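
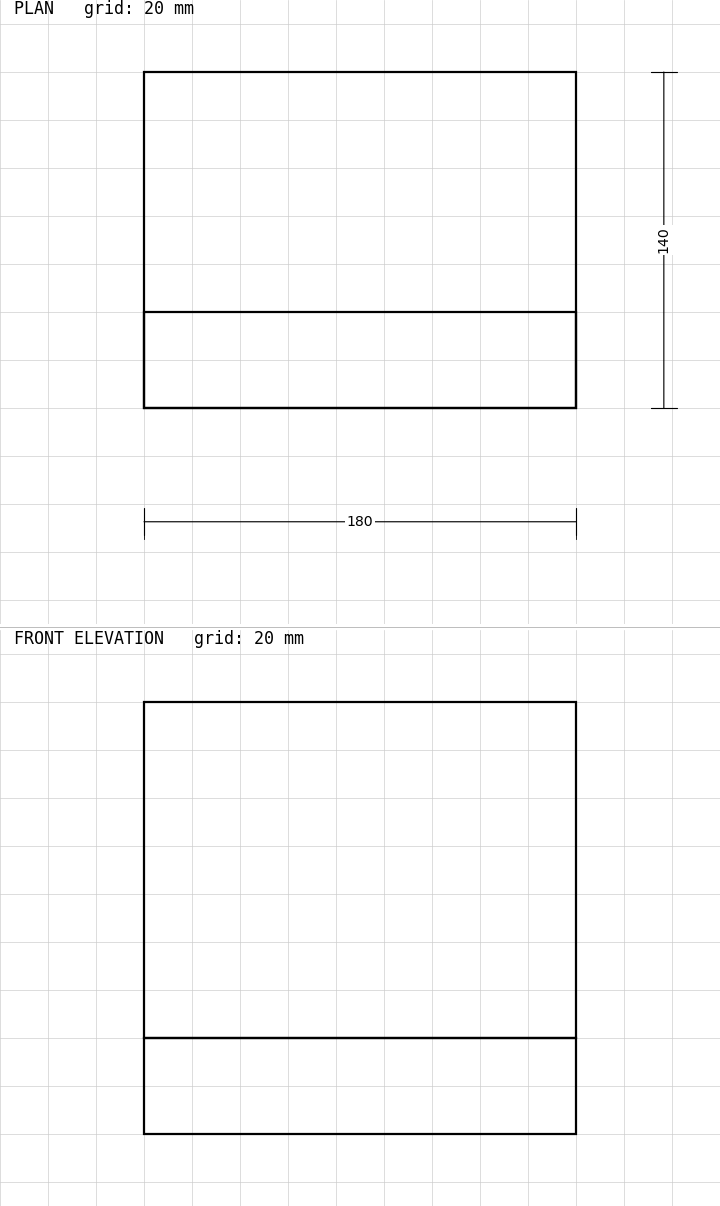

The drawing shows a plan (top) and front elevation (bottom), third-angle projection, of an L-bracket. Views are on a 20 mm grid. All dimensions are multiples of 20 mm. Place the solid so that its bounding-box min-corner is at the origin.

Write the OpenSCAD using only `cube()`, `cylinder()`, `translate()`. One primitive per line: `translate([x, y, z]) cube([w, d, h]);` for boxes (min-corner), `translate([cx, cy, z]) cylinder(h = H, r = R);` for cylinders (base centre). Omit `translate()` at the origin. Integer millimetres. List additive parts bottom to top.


cube([180, 140, 40]);
translate([0, 0, 40]) cube([180, 40, 140]);


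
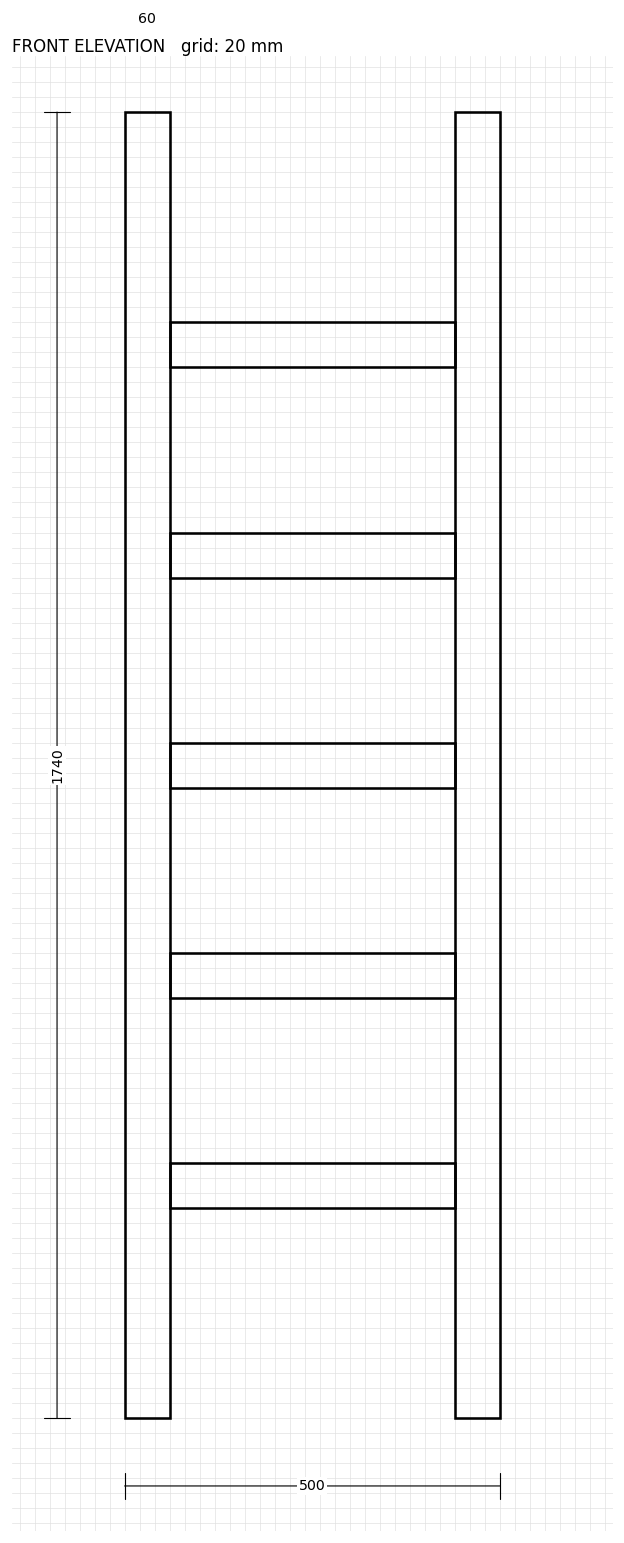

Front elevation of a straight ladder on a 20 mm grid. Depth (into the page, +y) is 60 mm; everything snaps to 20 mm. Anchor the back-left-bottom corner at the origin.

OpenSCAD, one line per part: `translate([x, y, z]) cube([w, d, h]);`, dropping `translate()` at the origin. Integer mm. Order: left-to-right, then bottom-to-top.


cube([60, 60, 1740]);
translate([60, 0, 280]) cube([380, 60, 60]);
translate([60, 0, 560]) cube([380, 60, 60]);
translate([60, 0, 840]) cube([380, 60, 60]);
translate([60, 0, 1120]) cube([380, 60, 60]);
translate([60, 0, 1400]) cube([380, 60, 60]);
translate([440, 0, 0]) cube([60, 60, 1740]);


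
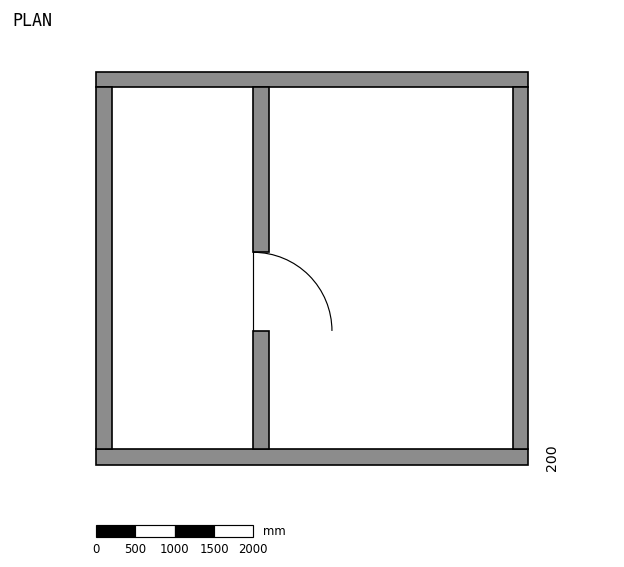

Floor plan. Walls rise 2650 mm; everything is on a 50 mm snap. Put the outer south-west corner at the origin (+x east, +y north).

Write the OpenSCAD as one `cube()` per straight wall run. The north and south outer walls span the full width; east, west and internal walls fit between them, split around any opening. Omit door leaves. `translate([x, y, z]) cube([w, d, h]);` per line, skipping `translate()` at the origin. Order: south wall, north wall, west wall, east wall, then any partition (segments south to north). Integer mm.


cube([5500, 200, 2650]);
translate([0, 4800, 0]) cube([5500, 200, 2650]);
translate([0, 200, 0]) cube([200, 4600, 2650]);
translate([5300, 200, 0]) cube([200, 4600, 2650]);
translate([2000, 200, 0]) cube([200, 1500, 2650]);
translate([2000, 2700, 0]) cube([200, 2100, 2650]);


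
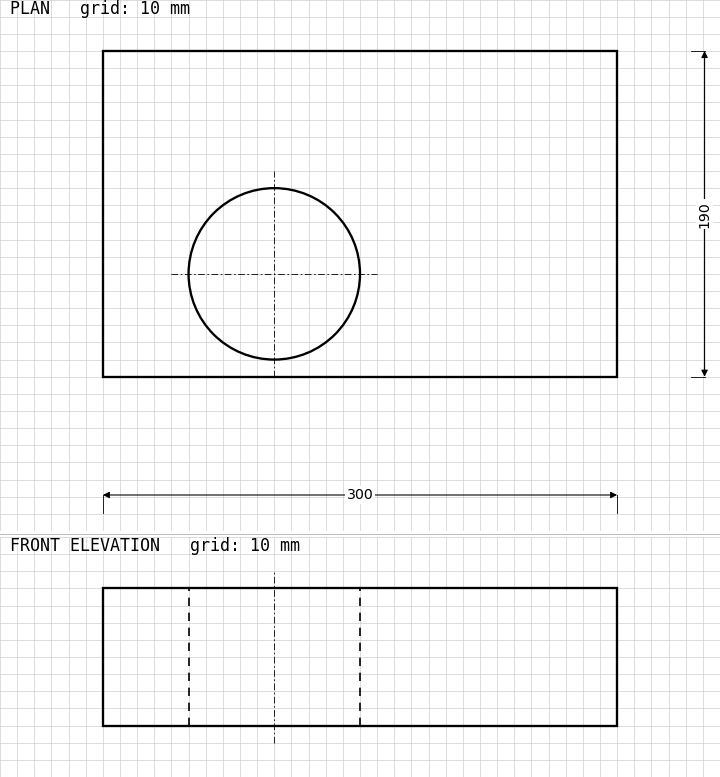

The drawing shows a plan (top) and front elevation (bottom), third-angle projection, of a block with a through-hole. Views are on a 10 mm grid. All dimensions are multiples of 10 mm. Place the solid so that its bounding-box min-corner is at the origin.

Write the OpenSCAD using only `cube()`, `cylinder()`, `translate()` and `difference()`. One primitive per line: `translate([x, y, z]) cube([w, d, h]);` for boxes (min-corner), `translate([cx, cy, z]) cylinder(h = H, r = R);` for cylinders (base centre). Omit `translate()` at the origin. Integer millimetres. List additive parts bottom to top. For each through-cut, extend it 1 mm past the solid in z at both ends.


difference() {
  cube([300, 190, 80]);
  translate([100, 60, -1]) cylinder(h = 82, r = 50);
}


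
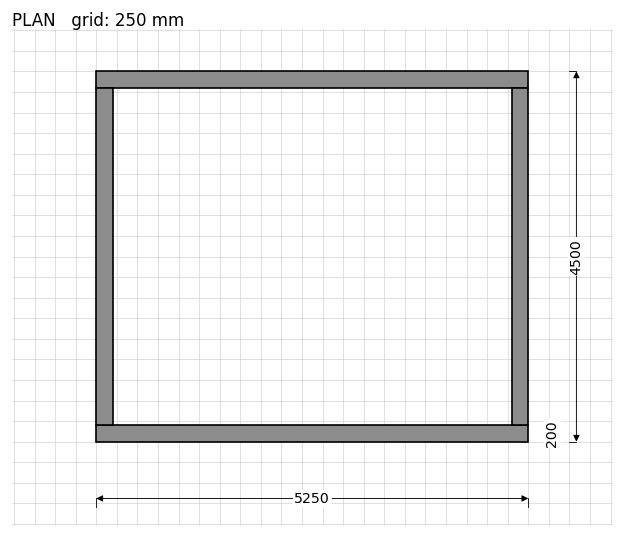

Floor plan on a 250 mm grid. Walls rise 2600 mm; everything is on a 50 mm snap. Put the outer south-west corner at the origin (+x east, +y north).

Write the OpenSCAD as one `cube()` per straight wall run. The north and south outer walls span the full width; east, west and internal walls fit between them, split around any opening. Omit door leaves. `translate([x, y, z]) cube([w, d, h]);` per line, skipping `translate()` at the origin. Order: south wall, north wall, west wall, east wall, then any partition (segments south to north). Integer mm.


cube([5250, 200, 2600]);
translate([0, 4300, 0]) cube([5250, 200, 2600]);
translate([0, 200, 0]) cube([200, 4100, 2600]);
translate([5050, 200, 0]) cube([200, 4100, 2600]);


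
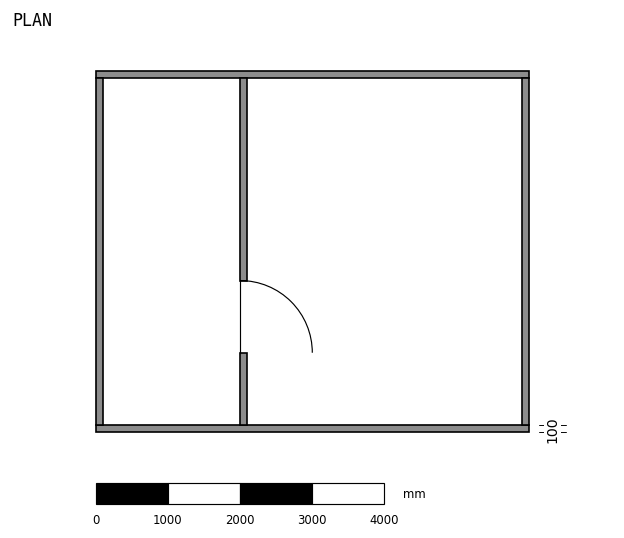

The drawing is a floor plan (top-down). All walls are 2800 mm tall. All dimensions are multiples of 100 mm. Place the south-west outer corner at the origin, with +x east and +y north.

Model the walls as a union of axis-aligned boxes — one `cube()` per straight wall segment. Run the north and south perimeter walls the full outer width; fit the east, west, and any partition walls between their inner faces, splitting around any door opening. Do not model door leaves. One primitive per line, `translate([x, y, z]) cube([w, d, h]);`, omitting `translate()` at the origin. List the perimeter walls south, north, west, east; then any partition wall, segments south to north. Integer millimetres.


cube([6000, 100, 2800]);
translate([0, 4900, 0]) cube([6000, 100, 2800]);
translate([0, 100, 0]) cube([100, 4800, 2800]);
translate([5900, 100, 0]) cube([100, 4800, 2800]);
translate([2000, 100, 0]) cube([100, 1000, 2800]);
translate([2000, 2100, 0]) cube([100, 2800, 2800]);


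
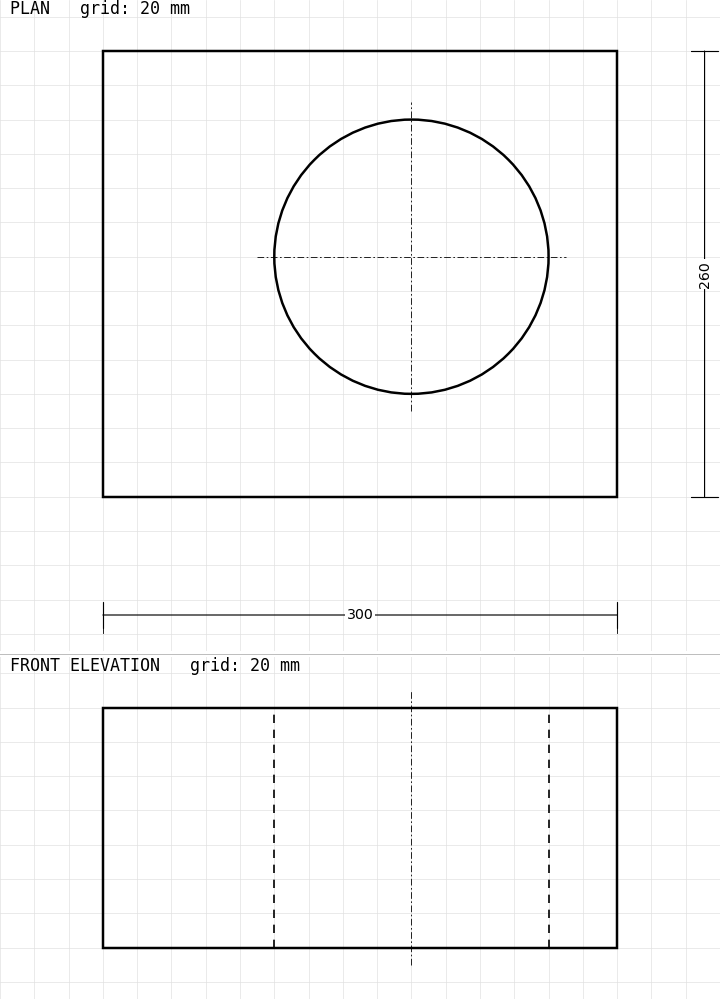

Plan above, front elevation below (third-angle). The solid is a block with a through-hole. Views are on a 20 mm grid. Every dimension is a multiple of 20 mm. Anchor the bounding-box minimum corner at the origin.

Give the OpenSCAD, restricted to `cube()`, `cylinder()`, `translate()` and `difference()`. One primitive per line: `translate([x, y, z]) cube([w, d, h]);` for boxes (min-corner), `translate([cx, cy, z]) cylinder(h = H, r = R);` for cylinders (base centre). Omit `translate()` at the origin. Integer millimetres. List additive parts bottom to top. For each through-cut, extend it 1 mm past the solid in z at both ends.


difference() {
  cube([300, 260, 140]);
  translate([180, 140, -1]) cylinder(h = 142, r = 80);
}


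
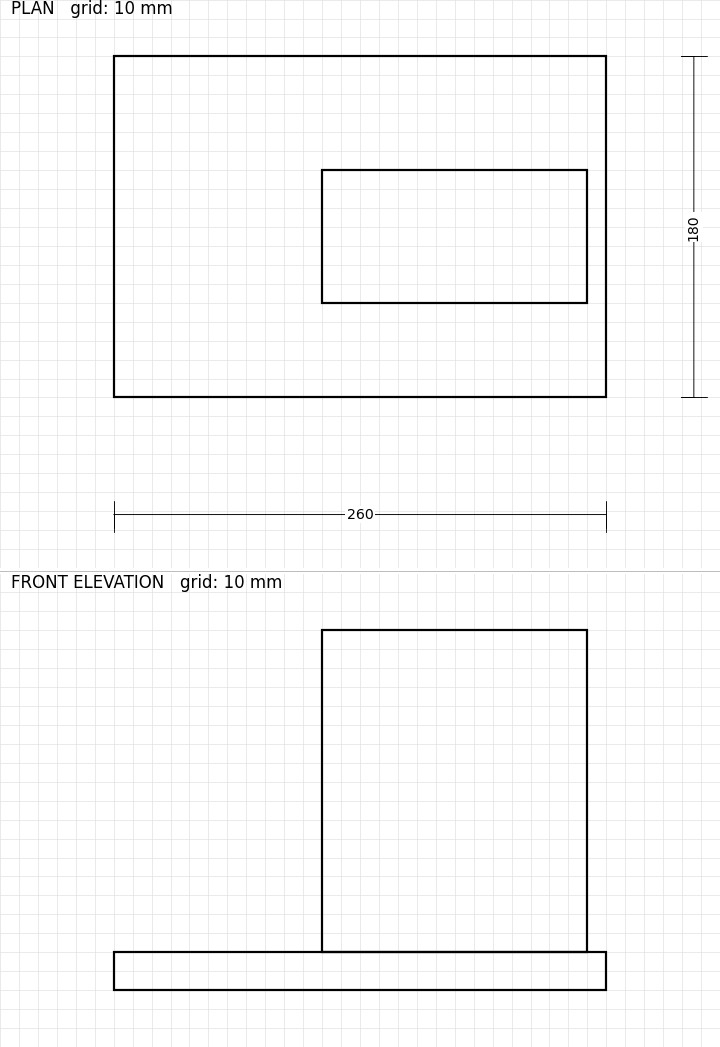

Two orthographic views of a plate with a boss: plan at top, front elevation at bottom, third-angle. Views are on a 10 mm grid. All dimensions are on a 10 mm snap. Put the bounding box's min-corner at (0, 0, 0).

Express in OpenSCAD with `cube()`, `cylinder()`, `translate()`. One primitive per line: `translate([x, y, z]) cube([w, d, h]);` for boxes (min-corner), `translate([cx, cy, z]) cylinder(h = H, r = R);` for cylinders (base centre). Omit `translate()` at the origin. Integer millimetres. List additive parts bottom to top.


cube([260, 180, 20]);
translate([110, 50, 20]) cube([140, 70, 170]);


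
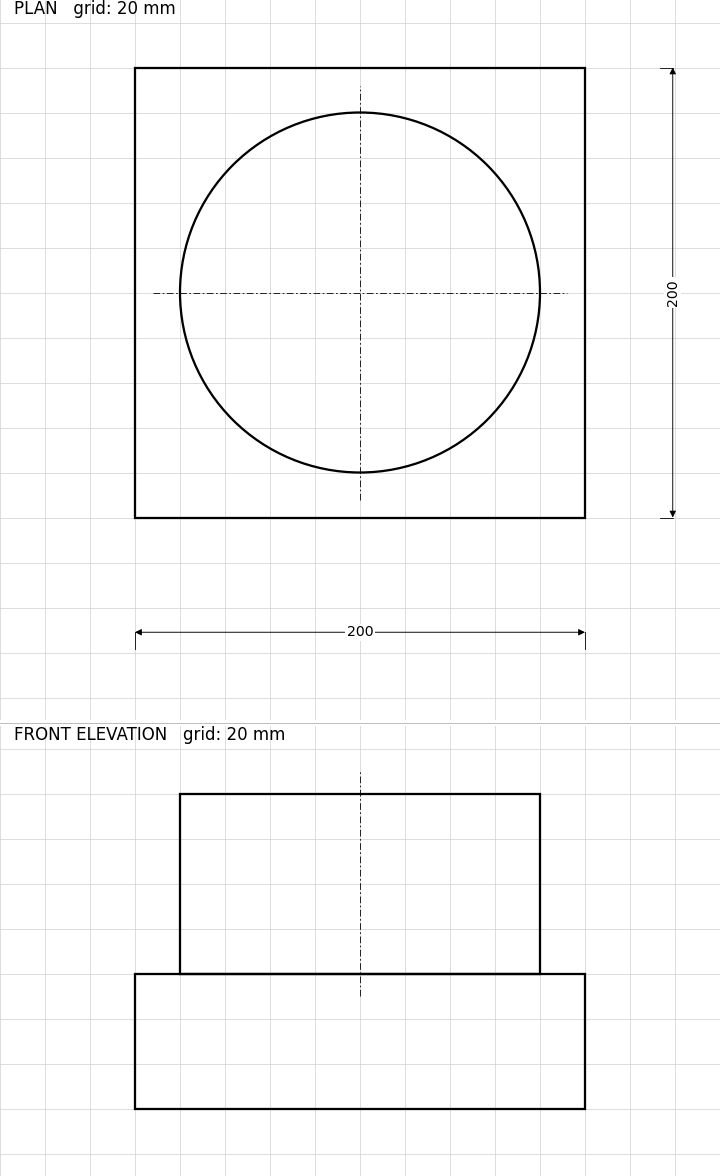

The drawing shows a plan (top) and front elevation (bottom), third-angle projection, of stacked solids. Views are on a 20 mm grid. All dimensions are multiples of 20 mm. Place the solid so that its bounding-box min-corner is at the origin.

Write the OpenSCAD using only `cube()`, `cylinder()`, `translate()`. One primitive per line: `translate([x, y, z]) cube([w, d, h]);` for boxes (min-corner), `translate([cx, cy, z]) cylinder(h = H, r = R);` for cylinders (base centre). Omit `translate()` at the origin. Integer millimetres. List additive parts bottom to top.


cube([200, 200, 60]);
translate([100, 100, 60]) cylinder(h = 80, r = 80);


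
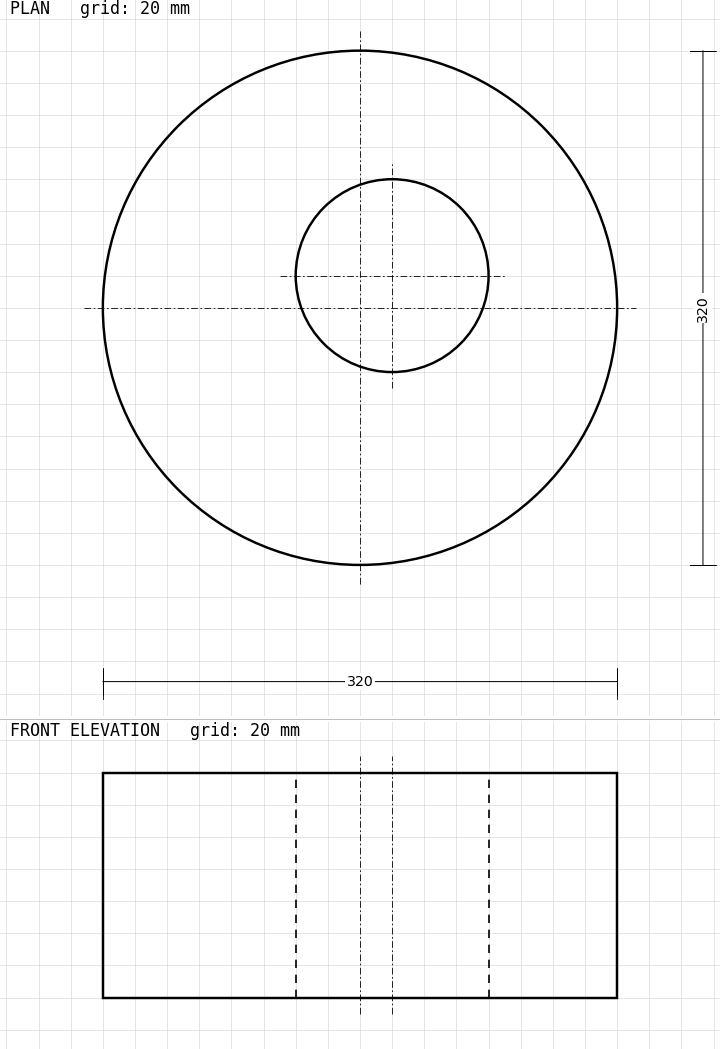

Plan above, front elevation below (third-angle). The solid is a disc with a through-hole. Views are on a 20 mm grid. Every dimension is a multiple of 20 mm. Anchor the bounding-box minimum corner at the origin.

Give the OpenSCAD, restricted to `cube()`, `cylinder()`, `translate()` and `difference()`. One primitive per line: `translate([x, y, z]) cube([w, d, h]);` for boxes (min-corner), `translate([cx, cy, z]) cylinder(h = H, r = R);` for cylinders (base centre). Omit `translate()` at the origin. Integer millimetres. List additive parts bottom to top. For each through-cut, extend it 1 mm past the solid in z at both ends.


difference() {
  translate([160, 160, 0]) cylinder(h = 140, r = 160);
  translate([180, 180, -1]) cylinder(h = 142, r = 60);
}


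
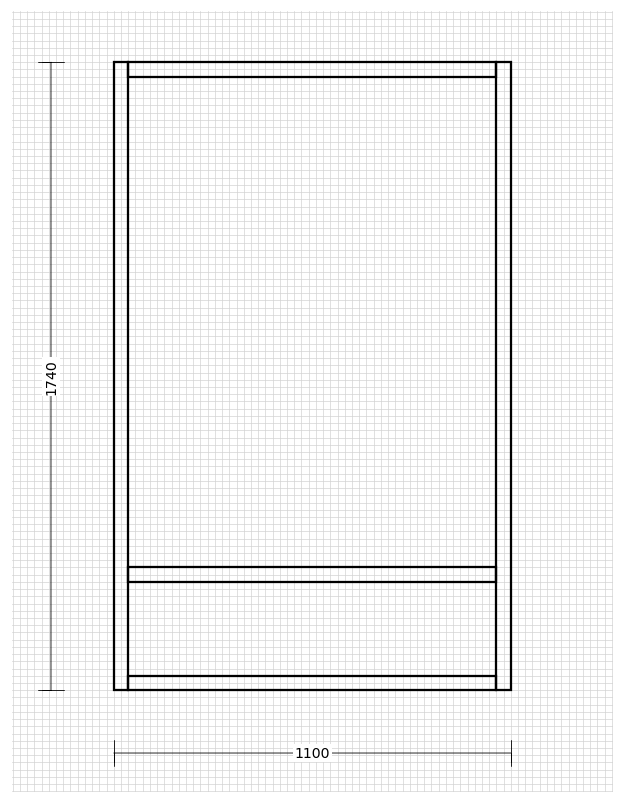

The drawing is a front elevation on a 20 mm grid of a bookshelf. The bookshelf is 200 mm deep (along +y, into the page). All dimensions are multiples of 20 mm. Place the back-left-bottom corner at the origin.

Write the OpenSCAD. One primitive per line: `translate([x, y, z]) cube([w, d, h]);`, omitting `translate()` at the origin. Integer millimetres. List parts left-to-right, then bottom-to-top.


cube([40, 200, 1740]);
translate([40, 0, 0]) cube([1020, 200, 40]);
translate([40, 0, 300]) cube([1020, 200, 40]);
translate([40, 0, 1700]) cube([1020, 200, 40]);
translate([1060, 0, 0]) cube([40, 200, 1740]);


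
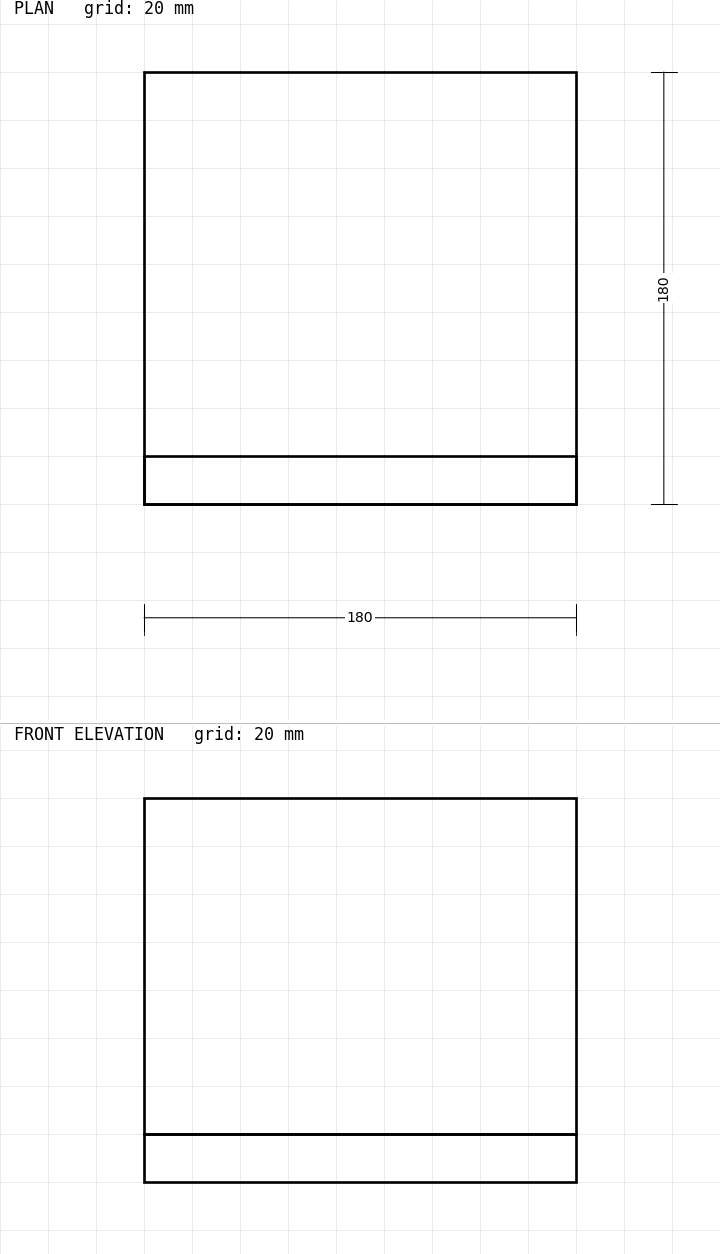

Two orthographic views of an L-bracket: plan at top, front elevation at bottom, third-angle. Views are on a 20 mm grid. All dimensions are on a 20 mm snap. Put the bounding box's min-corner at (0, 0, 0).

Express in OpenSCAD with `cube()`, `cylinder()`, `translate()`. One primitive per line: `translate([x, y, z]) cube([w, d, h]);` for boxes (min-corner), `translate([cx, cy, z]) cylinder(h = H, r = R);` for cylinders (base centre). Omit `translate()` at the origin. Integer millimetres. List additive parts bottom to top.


cube([180, 180, 20]);
translate([0, 0, 20]) cube([180, 20, 140]);


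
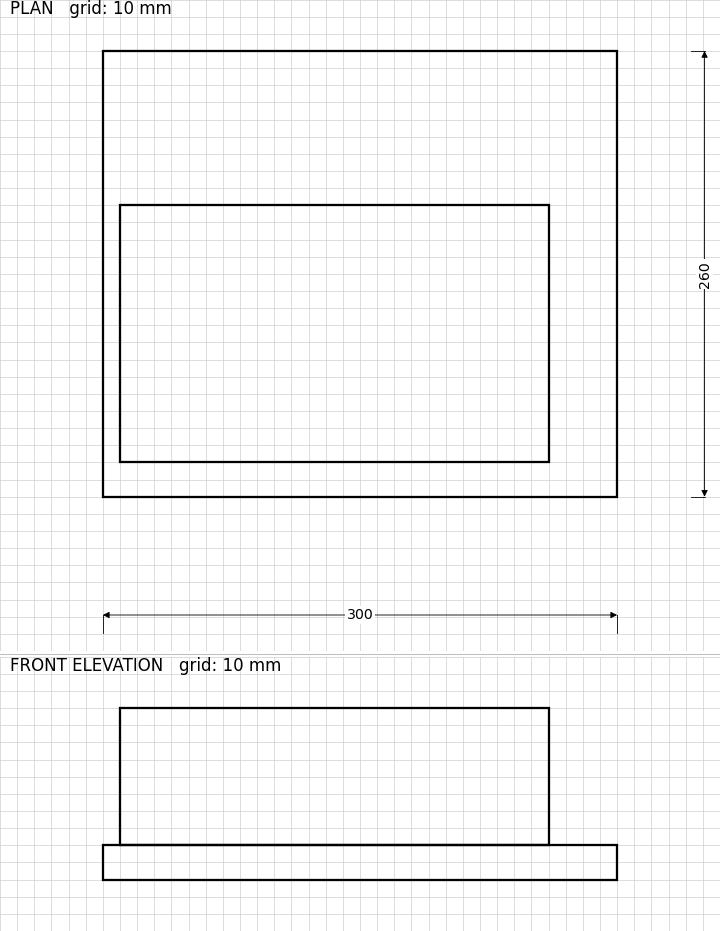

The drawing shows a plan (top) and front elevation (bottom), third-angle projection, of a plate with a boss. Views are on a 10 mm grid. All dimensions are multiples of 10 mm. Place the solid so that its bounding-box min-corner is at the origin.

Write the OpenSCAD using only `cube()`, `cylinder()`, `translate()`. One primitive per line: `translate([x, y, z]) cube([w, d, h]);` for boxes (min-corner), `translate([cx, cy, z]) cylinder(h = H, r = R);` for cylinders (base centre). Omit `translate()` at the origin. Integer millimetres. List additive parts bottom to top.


cube([300, 260, 20]);
translate([10, 20, 20]) cube([250, 150, 80]);


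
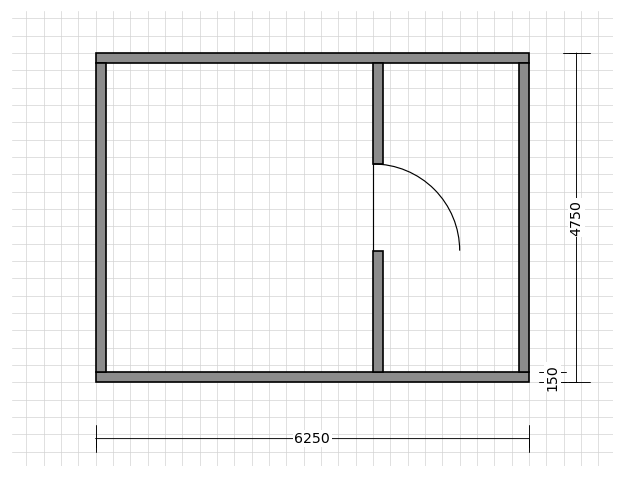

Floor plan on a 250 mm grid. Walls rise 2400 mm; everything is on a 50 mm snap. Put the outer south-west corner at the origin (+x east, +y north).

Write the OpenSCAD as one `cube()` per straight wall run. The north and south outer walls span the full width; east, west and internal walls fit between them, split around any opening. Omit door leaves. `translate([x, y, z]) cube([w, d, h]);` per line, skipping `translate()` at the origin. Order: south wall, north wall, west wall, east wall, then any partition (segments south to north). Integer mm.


cube([6250, 150, 2400]);
translate([0, 4600, 0]) cube([6250, 150, 2400]);
translate([0, 150, 0]) cube([150, 4450, 2400]);
translate([6100, 150, 0]) cube([150, 4450, 2400]);
translate([4000, 150, 0]) cube([150, 1750, 2400]);
translate([4000, 3150, 0]) cube([150, 1450, 2400]);


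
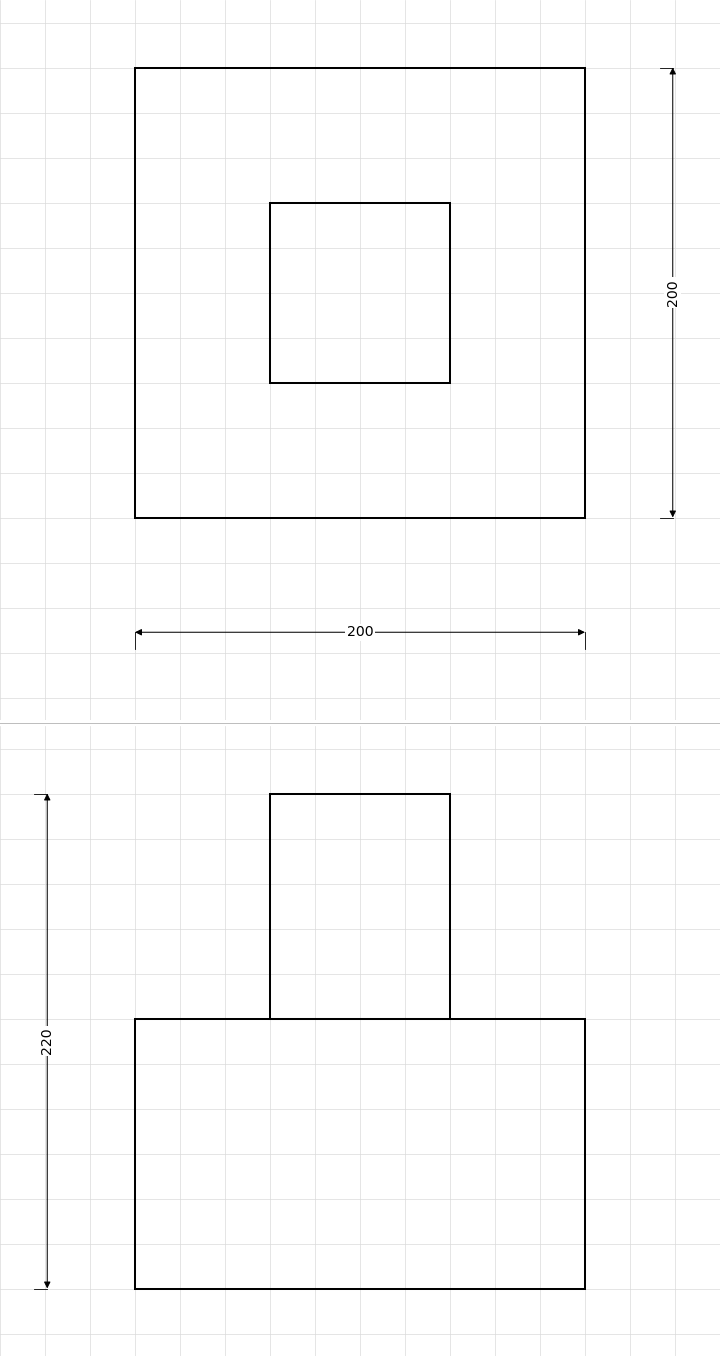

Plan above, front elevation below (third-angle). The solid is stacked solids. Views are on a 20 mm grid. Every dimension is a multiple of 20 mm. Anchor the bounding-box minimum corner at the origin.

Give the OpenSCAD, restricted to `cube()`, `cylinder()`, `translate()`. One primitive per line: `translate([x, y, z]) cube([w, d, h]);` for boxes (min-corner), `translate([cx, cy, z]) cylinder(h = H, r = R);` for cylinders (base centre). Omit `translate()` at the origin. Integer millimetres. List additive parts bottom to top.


cube([200, 200, 120]);
translate([60, 60, 120]) cube([80, 80, 100]);


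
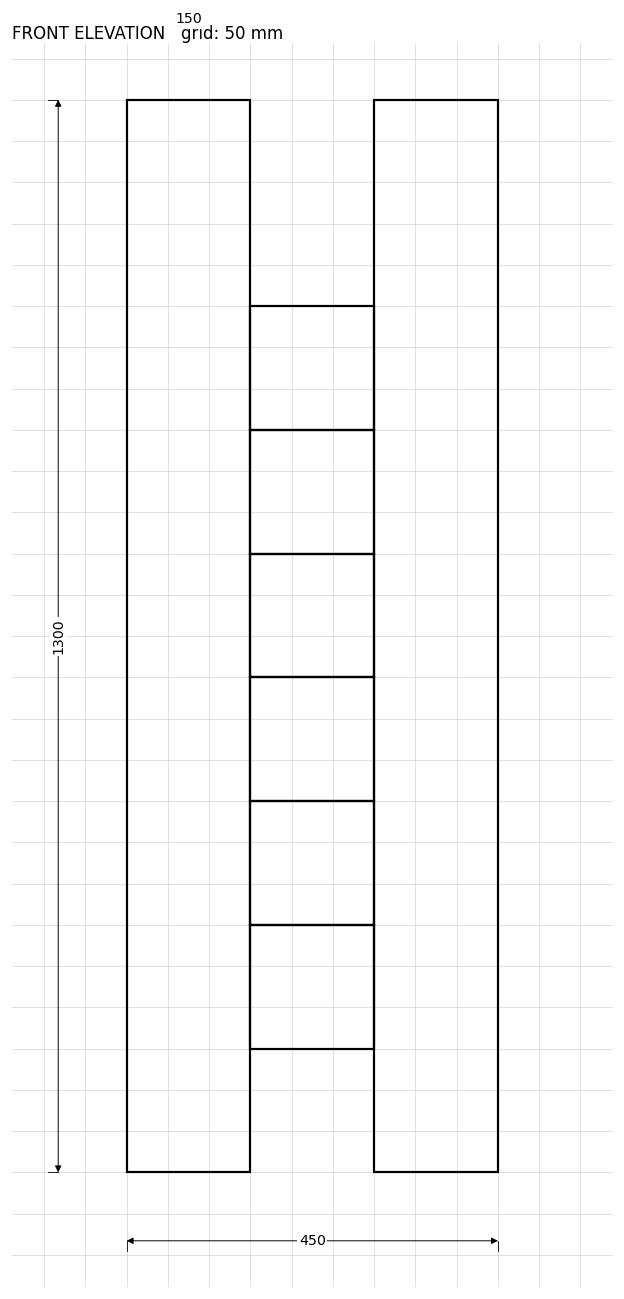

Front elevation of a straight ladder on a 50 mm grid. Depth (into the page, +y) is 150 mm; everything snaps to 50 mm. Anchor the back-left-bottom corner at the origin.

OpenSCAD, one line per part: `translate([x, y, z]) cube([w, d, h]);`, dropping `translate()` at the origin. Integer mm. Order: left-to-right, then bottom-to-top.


cube([150, 150, 1300]);
translate([150, 0, 150]) cube([150, 150, 150]);
translate([150, 0, 300]) cube([150, 150, 150]);
translate([150, 0, 450]) cube([150, 150, 150]);
translate([150, 0, 600]) cube([150, 150, 150]);
translate([150, 0, 750]) cube([150, 150, 150]);
translate([150, 0, 900]) cube([150, 150, 150]);
translate([300, 0, 0]) cube([150, 150, 1300]);


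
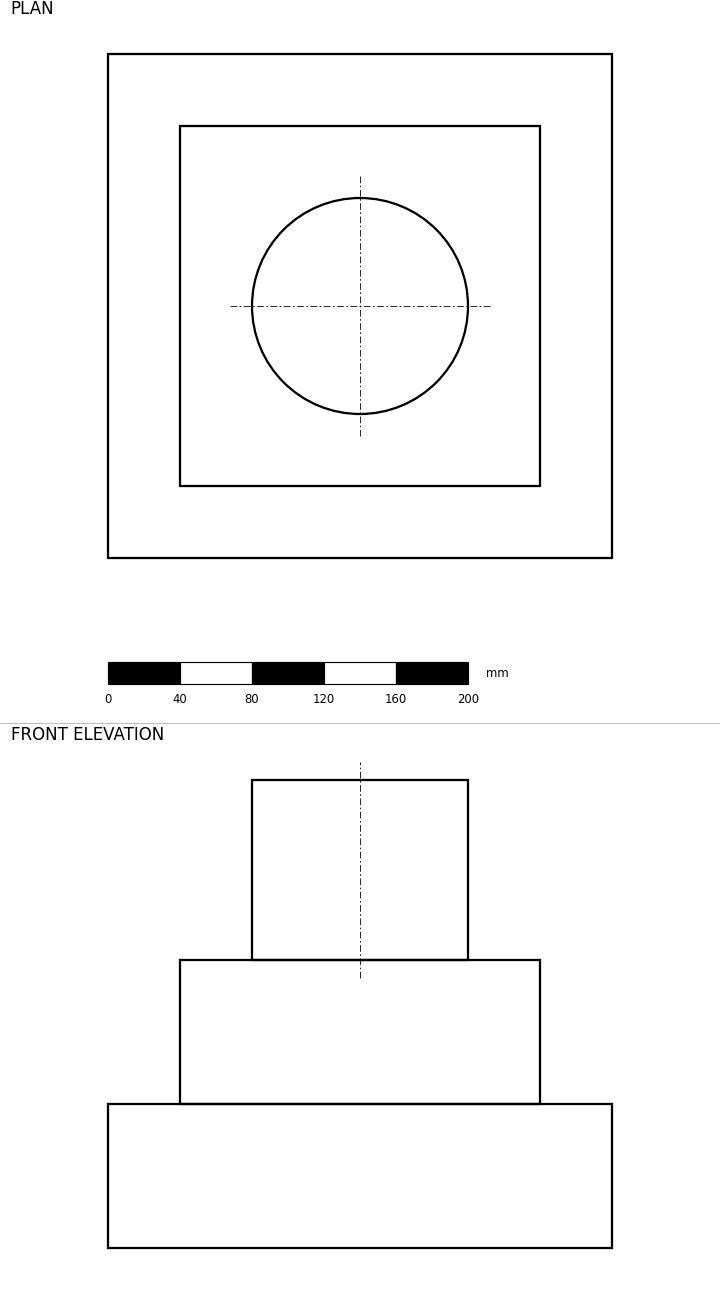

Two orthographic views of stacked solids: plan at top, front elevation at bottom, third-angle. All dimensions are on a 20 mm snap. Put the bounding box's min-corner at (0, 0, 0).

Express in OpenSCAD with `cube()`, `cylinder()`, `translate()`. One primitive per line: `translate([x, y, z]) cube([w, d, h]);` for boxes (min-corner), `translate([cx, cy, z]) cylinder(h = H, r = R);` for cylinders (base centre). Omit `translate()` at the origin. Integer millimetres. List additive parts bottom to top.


cube([280, 280, 80]);
translate([40, 40, 80]) cube([200, 200, 80]);
translate([140, 140, 160]) cylinder(h = 100, r = 60);


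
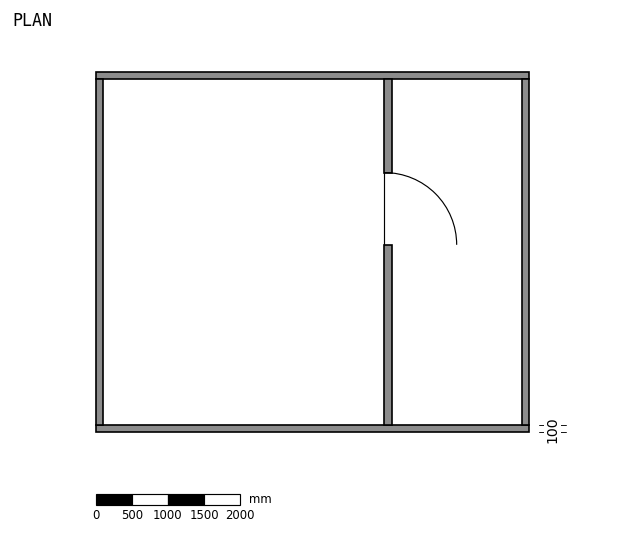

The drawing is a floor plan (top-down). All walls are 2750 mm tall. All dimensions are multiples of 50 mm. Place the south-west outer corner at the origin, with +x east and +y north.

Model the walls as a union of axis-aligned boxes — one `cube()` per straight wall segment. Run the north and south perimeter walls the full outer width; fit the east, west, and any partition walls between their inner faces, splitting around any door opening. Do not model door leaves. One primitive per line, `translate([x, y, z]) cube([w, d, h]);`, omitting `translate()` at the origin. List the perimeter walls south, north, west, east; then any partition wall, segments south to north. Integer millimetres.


cube([6000, 100, 2750]);
translate([0, 4900, 0]) cube([6000, 100, 2750]);
translate([0, 100, 0]) cube([100, 4800, 2750]);
translate([5900, 100, 0]) cube([100, 4800, 2750]);
translate([4000, 100, 0]) cube([100, 2500, 2750]);
translate([4000, 3600, 0]) cube([100, 1300, 2750]);


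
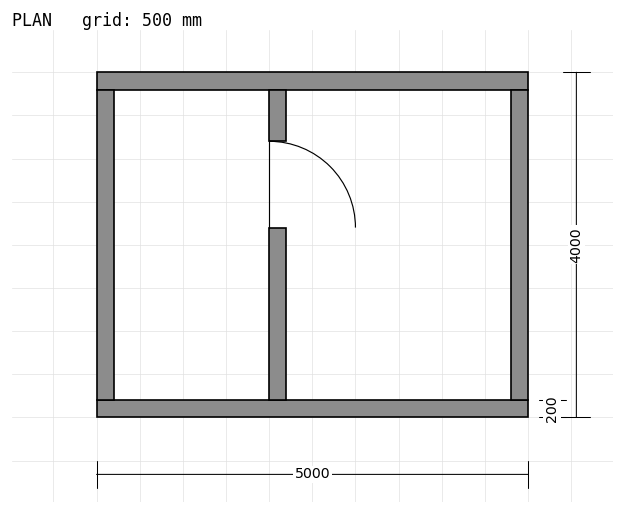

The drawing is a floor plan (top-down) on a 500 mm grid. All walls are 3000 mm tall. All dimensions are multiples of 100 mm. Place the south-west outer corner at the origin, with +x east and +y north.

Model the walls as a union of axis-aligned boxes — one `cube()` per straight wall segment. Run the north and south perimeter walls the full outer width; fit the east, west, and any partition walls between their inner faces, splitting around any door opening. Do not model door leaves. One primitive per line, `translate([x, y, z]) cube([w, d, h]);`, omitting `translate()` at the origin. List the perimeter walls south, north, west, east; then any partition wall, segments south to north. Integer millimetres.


cube([5000, 200, 3000]);
translate([0, 3800, 0]) cube([5000, 200, 3000]);
translate([0, 200, 0]) cube([200, 3600, 3000]);
translate([4800, 200, 0]) cube([200, 3600, 3000]);
translate([2000, 200, 0]) cube([200, 2000, 3000]);
translate([2000, 3200, 0]) cube([200, 600, 3000]);


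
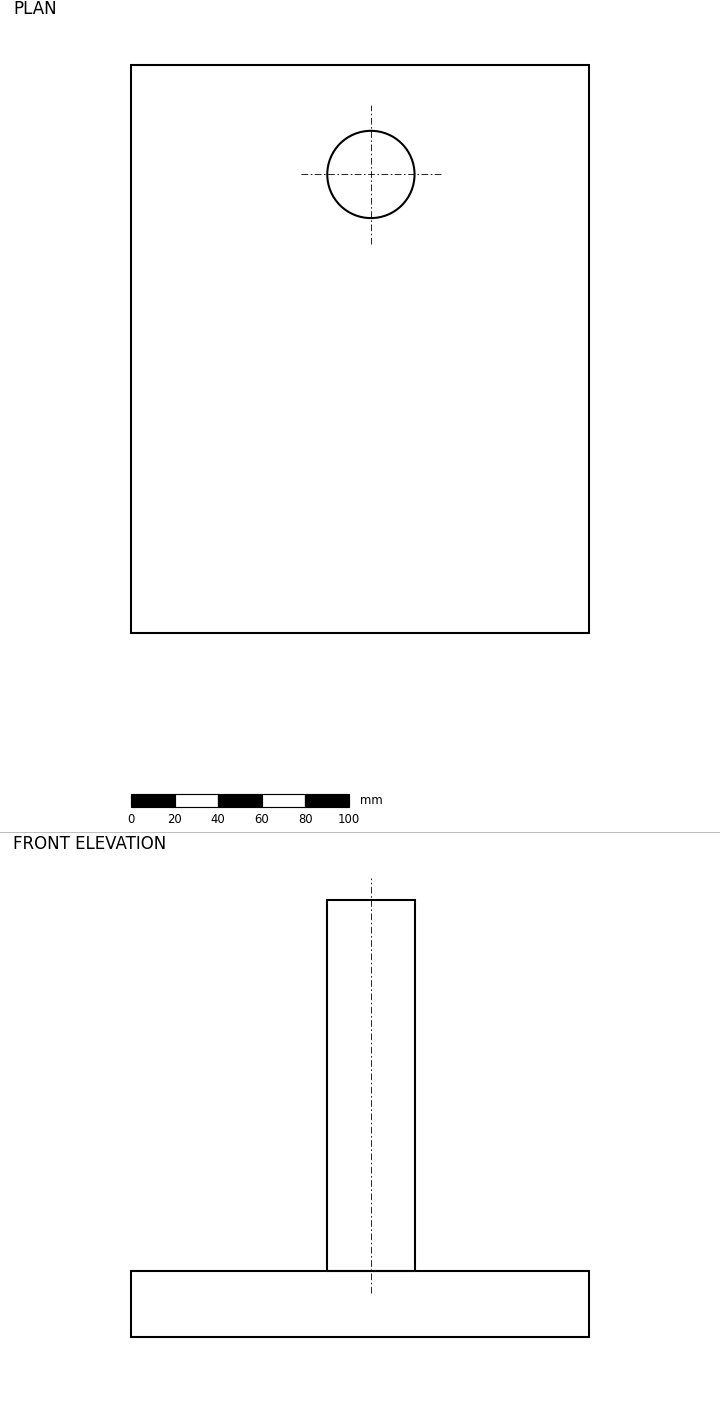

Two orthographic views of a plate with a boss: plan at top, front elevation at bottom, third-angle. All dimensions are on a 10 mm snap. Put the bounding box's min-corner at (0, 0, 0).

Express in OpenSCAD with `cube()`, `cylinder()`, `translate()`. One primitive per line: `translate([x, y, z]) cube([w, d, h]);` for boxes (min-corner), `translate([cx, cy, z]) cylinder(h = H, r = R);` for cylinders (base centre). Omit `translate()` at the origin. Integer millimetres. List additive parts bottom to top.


cube([210, 260, 30]);
translate([110, 210, 30]) cylinder(h = 170, r = 20);


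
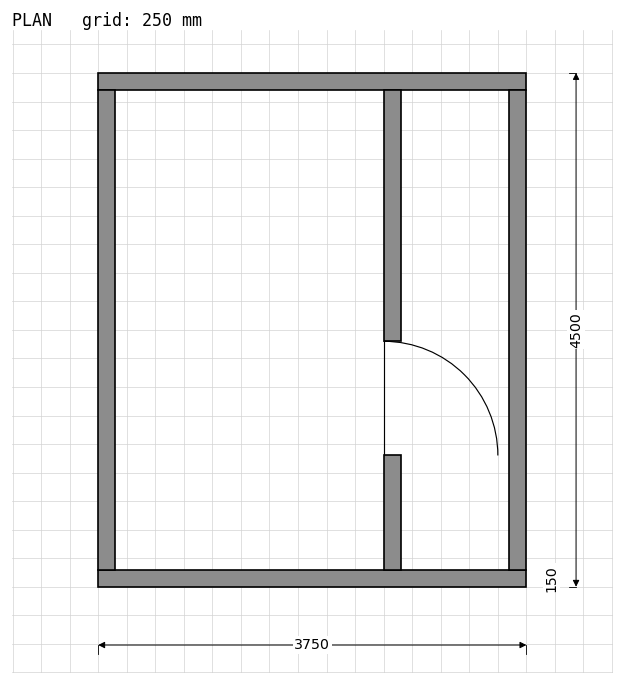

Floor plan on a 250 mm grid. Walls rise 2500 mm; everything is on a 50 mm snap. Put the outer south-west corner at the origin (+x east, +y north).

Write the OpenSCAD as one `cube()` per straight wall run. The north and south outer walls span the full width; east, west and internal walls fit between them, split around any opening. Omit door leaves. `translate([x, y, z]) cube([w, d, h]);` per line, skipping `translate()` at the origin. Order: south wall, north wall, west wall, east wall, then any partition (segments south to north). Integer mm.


cube([3750, 150, 2500]);
translate([0, 4350, 0]) cube([3750, 150, 2500]);
translate([0, 150, 0]) cube([150, 4200, 2500]);
translate([3600, 150, 0]) cube([150, 4200, 2500]);
translate([2500, 150, 0]) cube([150, 1000, 2500]);
translate([2500, 2150, 0]) cube([150, 2200, 2500]);


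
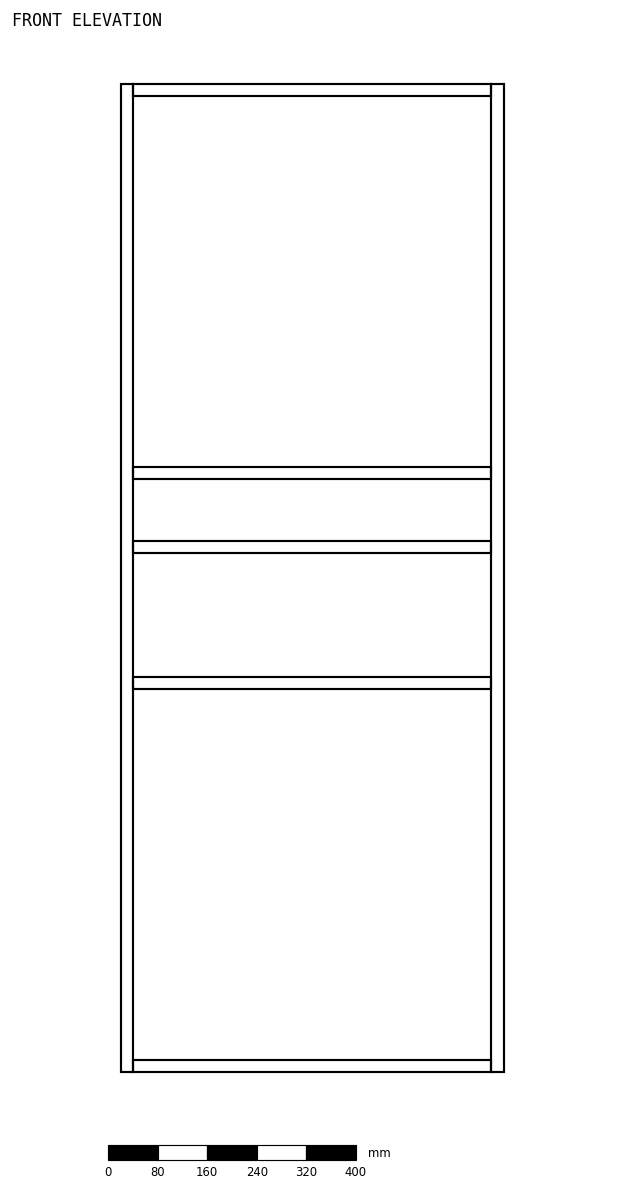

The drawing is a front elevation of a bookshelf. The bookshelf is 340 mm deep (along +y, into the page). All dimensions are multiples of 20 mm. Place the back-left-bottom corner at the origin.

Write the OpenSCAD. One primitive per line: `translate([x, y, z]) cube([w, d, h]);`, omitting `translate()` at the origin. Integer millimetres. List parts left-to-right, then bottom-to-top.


cube([20, 340, 1600]);
translate([20, 0, 0]) cube([580, 340, 20]);
translate([20, 0, 620]) cube([580, 340, 20]);
translate([20, 0, 840]) cube([580, 340, 20]);
translate([20, 0, 960]) cube([580, 340, 20]);
translate([20, 0, 1580]) cube([580, 340, 20]);
translate([600, 0, 0]) cube([20, 340, 1600]);


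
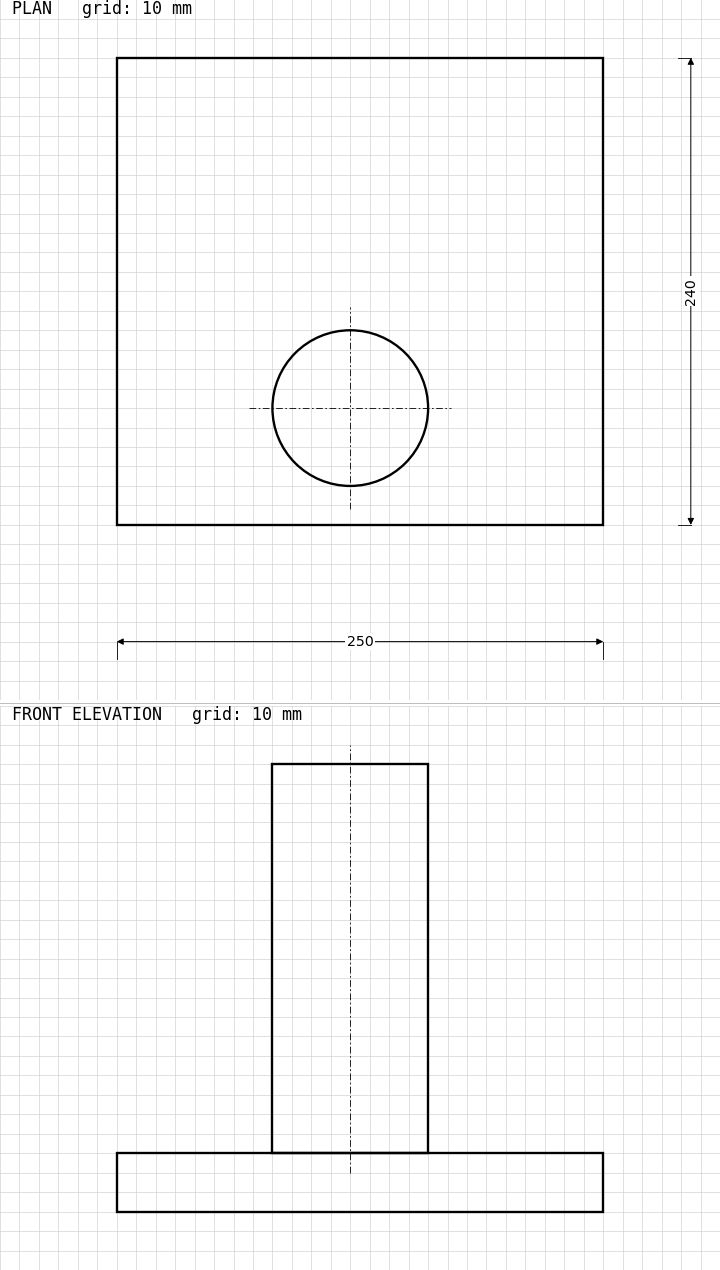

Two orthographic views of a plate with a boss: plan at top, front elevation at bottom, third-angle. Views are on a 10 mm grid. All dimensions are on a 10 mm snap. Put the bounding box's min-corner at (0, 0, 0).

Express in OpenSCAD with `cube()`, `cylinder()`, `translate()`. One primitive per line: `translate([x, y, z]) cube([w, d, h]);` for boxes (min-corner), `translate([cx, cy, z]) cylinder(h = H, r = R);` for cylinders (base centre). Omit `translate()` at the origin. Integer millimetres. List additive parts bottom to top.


cube([250, 240, 30]);
translate([120, 60, 30]) cylinder(h = 200, r = 40);


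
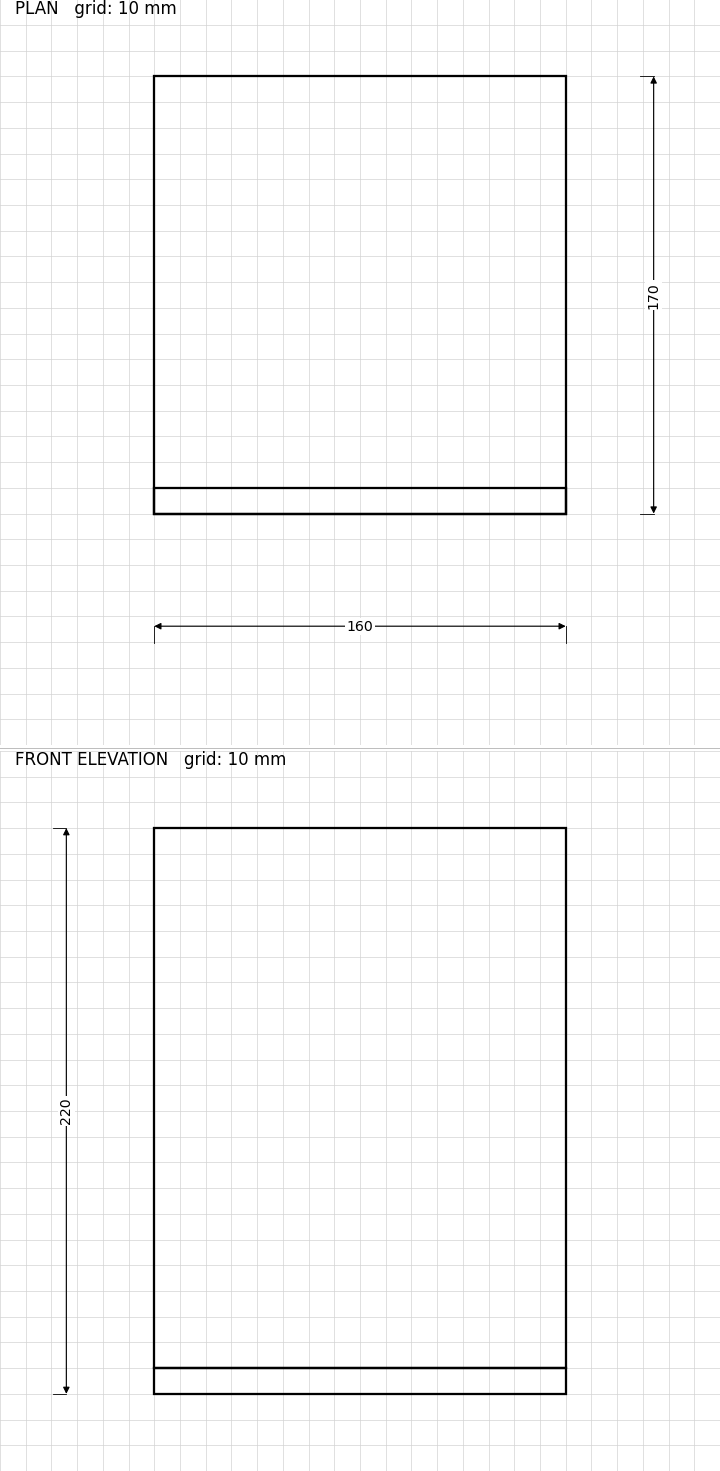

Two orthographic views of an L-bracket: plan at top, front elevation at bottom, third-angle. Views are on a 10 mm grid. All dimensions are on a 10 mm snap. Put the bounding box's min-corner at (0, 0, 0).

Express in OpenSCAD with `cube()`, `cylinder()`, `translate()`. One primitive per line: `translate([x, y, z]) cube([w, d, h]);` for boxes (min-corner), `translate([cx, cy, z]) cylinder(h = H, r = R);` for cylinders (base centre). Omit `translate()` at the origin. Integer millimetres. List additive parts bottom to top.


cube([160, 170, 10]);
translate([0, 0, 10]) cube([160, 10, 210]);


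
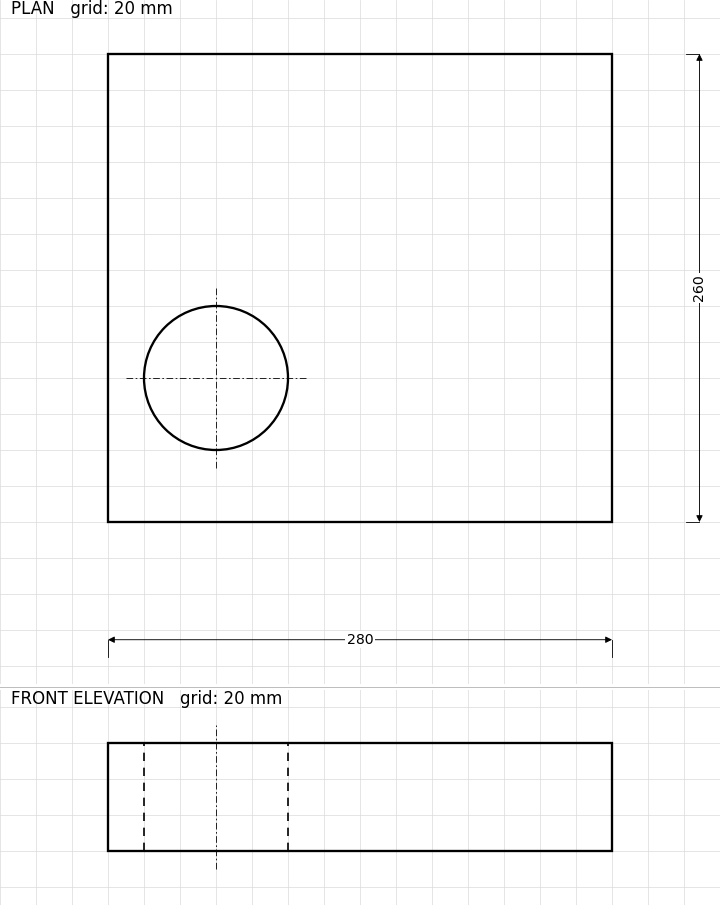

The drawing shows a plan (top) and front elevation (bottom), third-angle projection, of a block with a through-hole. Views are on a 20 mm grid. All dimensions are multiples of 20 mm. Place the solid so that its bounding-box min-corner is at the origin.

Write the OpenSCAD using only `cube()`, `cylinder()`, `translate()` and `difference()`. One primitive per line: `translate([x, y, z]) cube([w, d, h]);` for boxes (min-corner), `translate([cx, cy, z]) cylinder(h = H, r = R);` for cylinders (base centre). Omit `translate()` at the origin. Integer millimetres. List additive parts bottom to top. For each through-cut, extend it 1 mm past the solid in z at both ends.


difference() {
  cube([280, 260, 60]);
  translate([60, 80, -1]) cylinder(h = 62, r = 40);
}


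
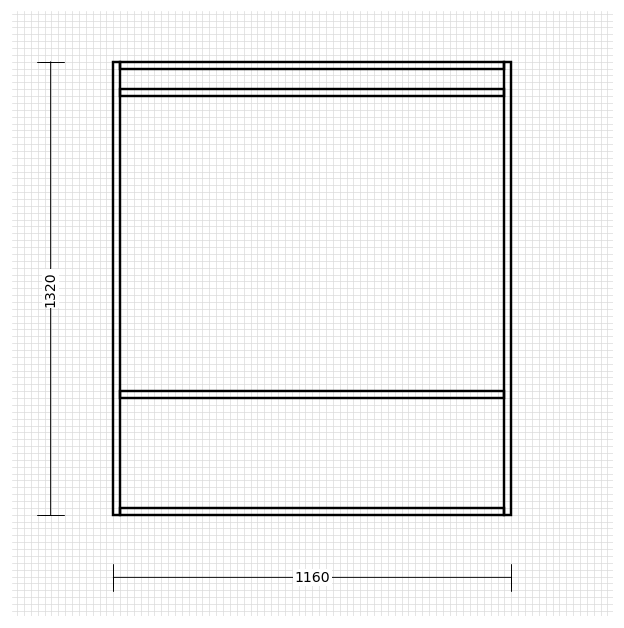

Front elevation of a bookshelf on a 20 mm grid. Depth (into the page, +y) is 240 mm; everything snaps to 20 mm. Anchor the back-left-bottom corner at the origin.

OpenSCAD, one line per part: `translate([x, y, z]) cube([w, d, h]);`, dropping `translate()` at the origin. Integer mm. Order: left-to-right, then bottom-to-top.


cube([20, 240, 1320]);
translate([20, 0, 0]) cube([1120, 240, 20]);
translate([20, 0, 340]) cube([1120, 240, 20]);
translate([20, 0, 1220]) cube([1120, 240, 20]);
translate([20, 0, 1300]) cube([1120, 240, 20]);
translate([1140, 0, 0]) cube([20, 240, 1320]);


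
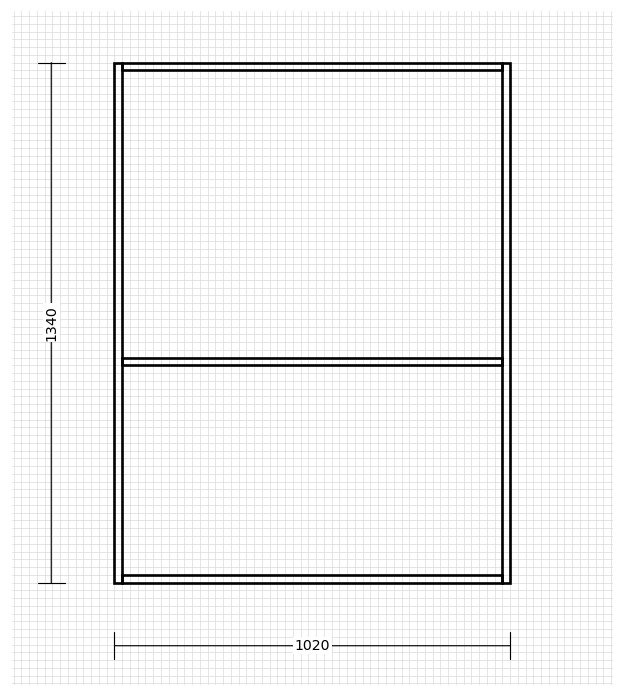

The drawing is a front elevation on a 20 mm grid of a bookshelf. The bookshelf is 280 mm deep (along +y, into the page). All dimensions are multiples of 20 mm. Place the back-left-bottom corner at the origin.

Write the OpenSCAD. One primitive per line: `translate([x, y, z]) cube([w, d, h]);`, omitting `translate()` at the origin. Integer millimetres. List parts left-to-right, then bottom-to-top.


cube([20, 280, 1340]);
translate([20, 0, 0]) cube([980, 280, 20]);
translate([20, 0, 560]) cube([980, 280, 20]);
translate([20, 0, 1320]) cube([980, 280, 20]);
translate([1000, 0, 0]) cube([20, 280, 1340]);


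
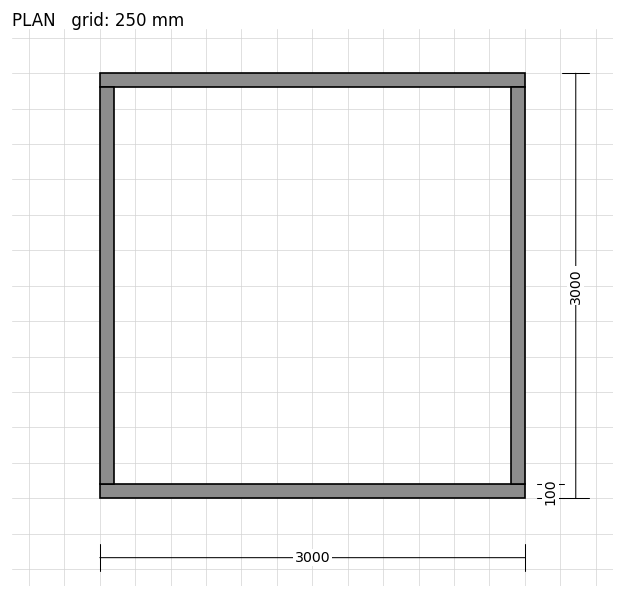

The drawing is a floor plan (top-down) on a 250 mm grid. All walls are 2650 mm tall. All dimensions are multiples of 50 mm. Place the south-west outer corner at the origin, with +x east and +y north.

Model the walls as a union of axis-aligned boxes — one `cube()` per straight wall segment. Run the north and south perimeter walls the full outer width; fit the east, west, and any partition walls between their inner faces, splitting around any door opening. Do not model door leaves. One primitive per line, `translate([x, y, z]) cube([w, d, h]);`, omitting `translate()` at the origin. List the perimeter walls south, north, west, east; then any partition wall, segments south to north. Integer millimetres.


cube([3000, 100, 2650]);
translate([0, 2900, 0]) cube([3000, 100, 2650]);
translate([0, 100, 0]) cube([100, 2800, 2650]);
translate([2900, 100, 0]) cube([100, 2800, 2650]);


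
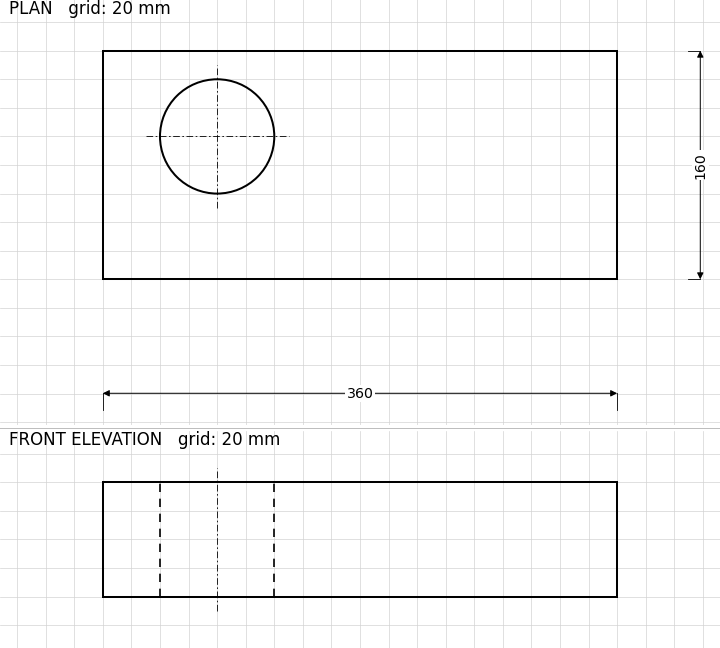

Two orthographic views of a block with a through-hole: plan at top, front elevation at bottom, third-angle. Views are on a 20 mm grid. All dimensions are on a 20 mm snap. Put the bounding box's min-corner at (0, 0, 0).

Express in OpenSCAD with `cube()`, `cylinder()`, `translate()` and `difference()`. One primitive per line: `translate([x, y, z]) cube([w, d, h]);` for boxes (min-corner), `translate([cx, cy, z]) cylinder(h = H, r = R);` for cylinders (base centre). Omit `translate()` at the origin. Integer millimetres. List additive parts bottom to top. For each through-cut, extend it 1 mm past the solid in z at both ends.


difference() {
  cube([360, 160, 80]);
  translate([80, 100, -1]) cylinder(h = 82, r = 40);
}


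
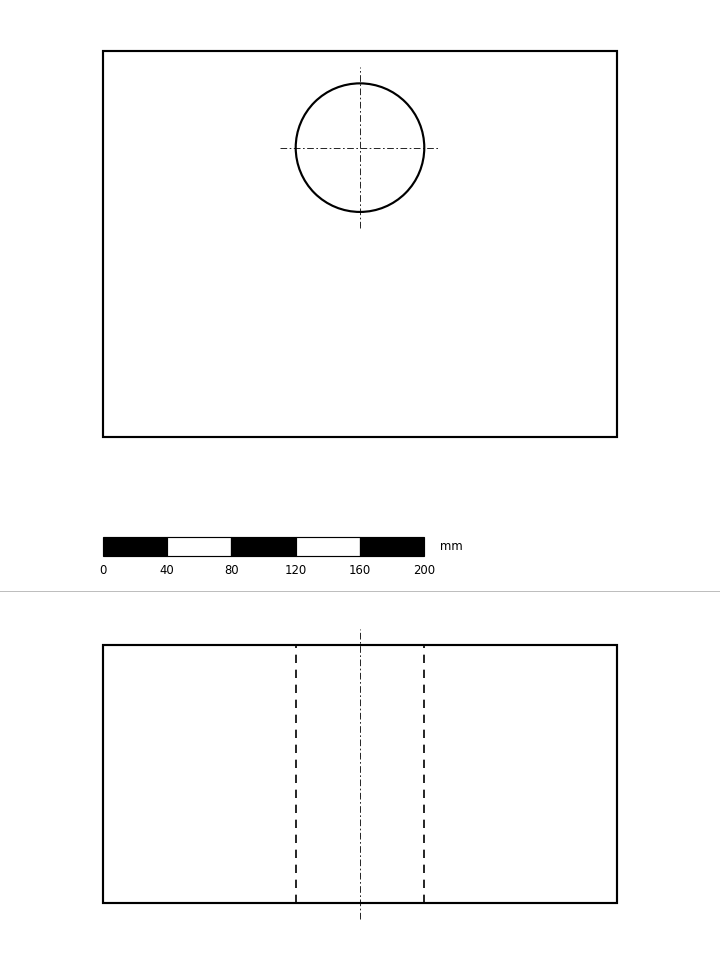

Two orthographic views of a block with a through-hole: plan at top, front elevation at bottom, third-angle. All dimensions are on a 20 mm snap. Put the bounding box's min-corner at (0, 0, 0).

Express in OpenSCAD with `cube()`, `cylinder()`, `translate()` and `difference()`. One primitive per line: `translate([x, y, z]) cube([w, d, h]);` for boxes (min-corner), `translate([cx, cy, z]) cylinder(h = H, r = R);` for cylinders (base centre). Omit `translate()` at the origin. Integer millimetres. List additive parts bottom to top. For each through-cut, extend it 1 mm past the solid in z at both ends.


difference() {
  cube([320, 240, 160]);
  translate([160, 180, -1]) cylinder(h = 162, r = 40);
}


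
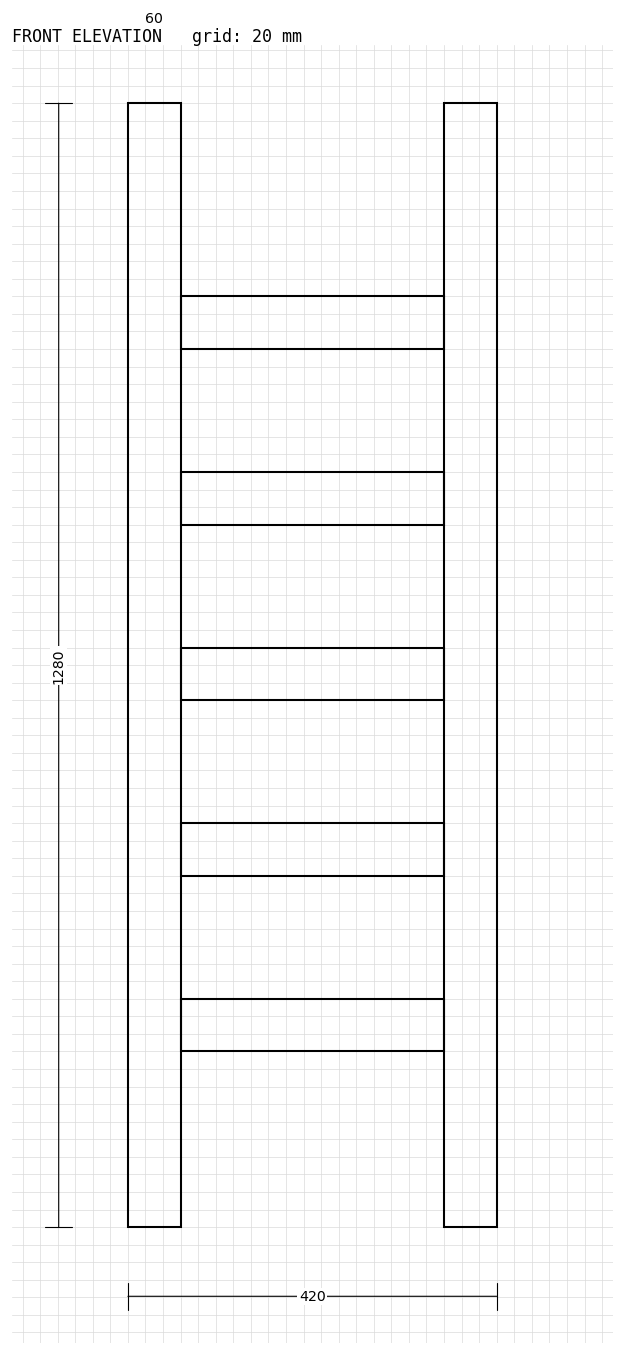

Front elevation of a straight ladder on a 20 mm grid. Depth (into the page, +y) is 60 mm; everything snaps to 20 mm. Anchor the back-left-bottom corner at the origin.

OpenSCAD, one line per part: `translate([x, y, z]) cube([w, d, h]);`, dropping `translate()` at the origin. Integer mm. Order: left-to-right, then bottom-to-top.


cube([60, 60, 1280]);
translate([60, 0, 200]) cube([300, 60, 60]);
translate([60, 0, 400]) cube([300, 60, 60]);
translate([60, 0, 600]) cube([300, 60, 60]);
translate([60, 0, 800]) cube([300, 60, 60]);
translate([60, 0, 1000]) cube([300, 60, 60]);
translate([360, 0, 0]) cube([60, 60, 1280]);


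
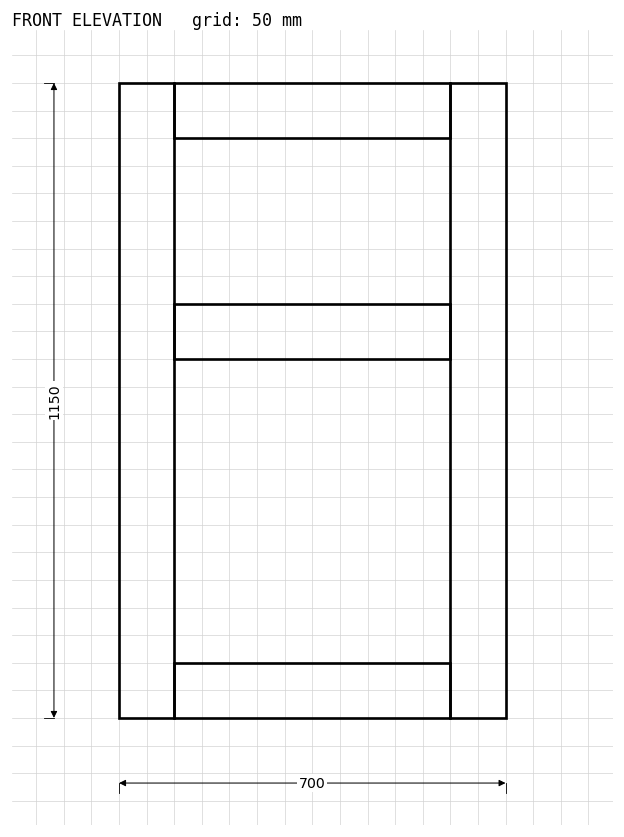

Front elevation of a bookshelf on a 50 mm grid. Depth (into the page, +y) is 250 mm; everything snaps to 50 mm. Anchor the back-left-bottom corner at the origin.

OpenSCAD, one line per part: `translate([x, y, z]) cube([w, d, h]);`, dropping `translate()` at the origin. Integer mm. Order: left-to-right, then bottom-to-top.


cube([100, 250, 1150]);
translate([100, 0, 0]) cube([500, 250, 100]);
translate([100, 0, 650]) cube([500, 250, 100]);
translate([100, 0, 1050]) cube([500, 250, 100]);
translate([600, 0, 0]) cube([100, 250, 1150]);


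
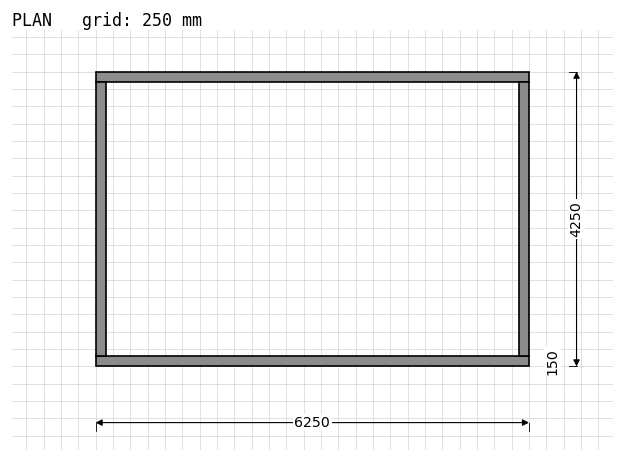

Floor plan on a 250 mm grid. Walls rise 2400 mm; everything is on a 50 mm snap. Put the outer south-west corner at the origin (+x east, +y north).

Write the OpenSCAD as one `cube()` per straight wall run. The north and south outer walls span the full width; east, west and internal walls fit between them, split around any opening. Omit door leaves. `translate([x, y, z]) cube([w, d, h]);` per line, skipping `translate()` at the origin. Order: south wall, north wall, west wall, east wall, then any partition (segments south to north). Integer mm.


cube([6250, 150, 2400]);
translate([0, 4100, 0]) cube([6250, 150, 2400]);
translate([0, 150, 0]) cube([150, 3950, 2400]);
translate([6100, 150, 0]) cube([150, 3950, 2400]);


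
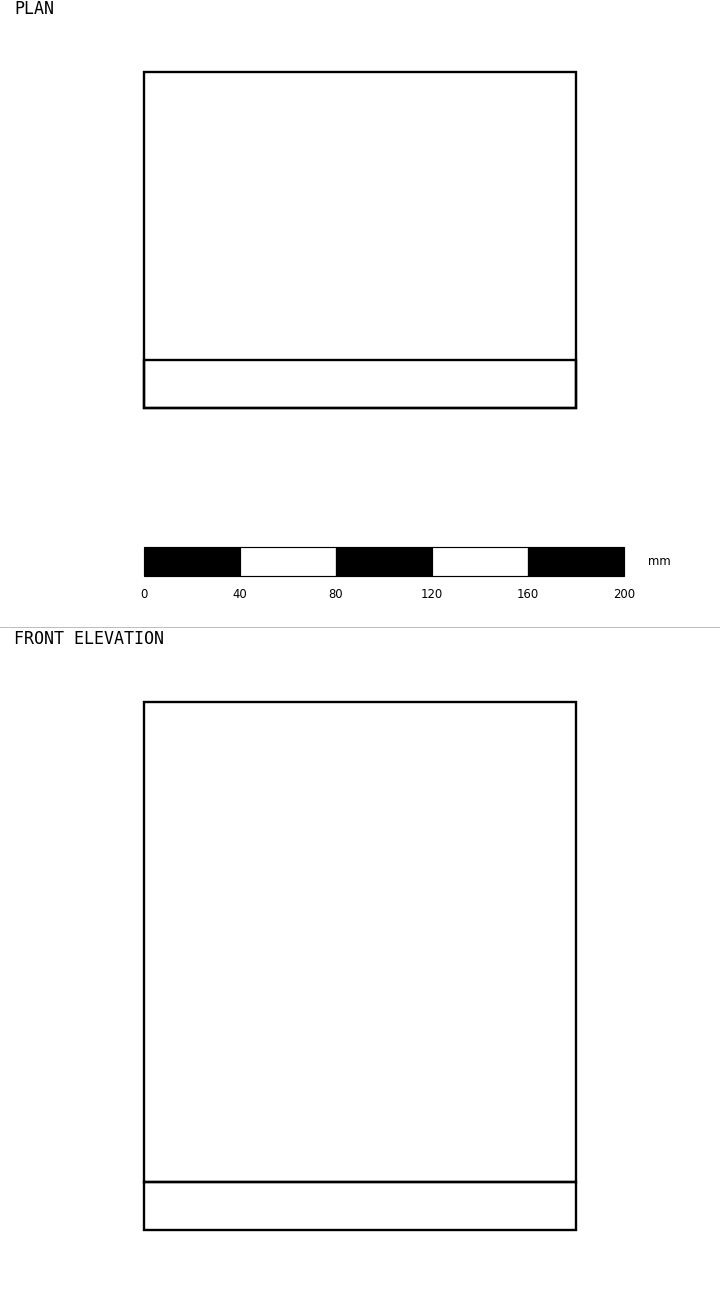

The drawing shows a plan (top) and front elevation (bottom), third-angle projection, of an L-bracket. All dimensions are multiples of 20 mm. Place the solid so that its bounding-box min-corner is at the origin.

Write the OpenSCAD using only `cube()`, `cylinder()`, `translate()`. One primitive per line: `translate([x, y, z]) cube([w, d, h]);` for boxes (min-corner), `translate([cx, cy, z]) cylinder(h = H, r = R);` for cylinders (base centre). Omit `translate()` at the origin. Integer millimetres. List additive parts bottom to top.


cube([180, 140, 20]);
translate([0, 0, 20]) cube([180, 20, 200]);


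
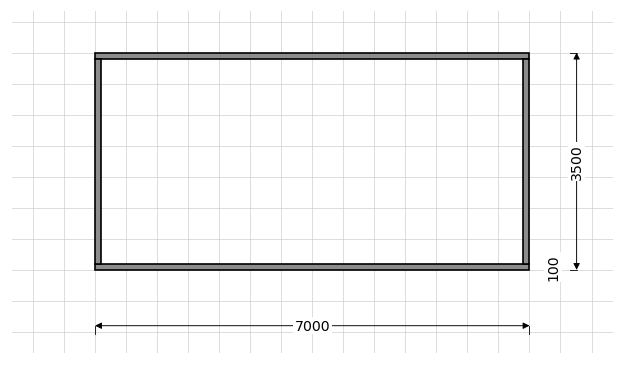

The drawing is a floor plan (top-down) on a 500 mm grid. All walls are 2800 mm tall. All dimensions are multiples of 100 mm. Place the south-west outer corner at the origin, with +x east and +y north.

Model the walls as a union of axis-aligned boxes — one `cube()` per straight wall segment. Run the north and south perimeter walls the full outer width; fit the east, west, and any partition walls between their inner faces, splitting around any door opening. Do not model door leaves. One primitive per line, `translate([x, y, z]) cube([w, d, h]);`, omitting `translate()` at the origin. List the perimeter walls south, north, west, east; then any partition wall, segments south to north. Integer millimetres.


cube([7000, 100, 2800]);
translate([0, 3400, 0]) cube([7000, 100, 2800]);
translate([0, 100, 0]) cube([100, 3300, 2800]);
translate([6900, 100, 0]) cube([100, 3300, 2800]);
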